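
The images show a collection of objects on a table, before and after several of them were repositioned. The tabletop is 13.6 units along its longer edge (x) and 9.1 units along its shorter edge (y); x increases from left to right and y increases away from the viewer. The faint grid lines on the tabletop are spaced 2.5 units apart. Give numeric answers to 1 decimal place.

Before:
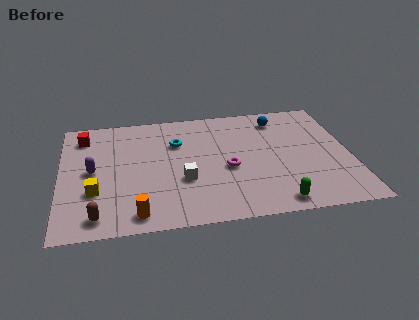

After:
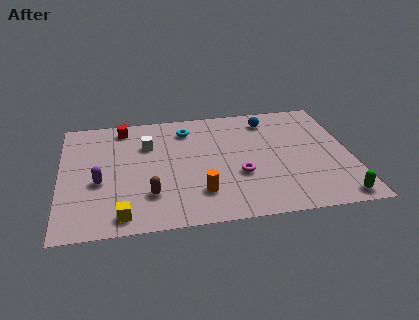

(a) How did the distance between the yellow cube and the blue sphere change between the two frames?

-0.3

The distance was about 9.9 in the first image and 9.6 in the second, so they moved 0.3 units closer together.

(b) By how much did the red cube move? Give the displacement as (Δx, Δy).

(1.9, 0.5)

From the two frames, the red cube sits at roughly (1.1, 7.4) before and (3.0, 7.9) after.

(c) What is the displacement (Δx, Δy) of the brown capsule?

(2.4, 1.2)

The brown capsule was at about (1.7, 1.2) and moved to about (4.1, 2.4).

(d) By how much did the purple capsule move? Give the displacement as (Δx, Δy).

(0.3, -0.9)

The purple capsule started near (1.5, 4.6) and ended near (1.8, 3.7).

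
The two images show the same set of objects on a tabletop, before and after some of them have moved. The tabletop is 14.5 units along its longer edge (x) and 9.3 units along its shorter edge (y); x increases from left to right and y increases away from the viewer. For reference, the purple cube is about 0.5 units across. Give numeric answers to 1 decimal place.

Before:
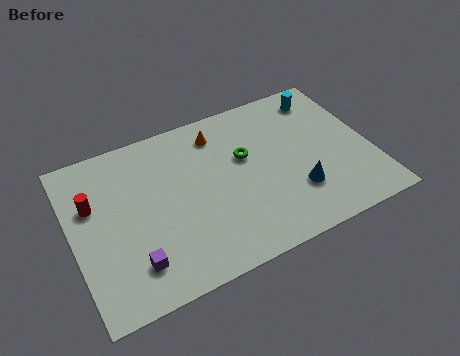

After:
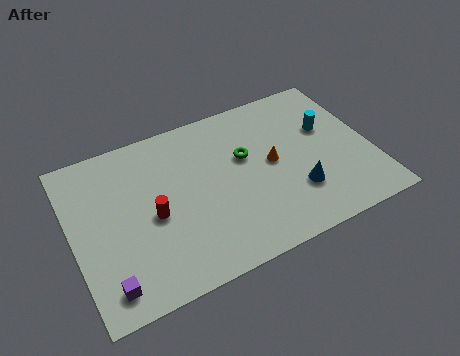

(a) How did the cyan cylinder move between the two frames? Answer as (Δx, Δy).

(-0.1, -2.0)

From the two frames, the cyan cylinder sits at roughly (12.7, 7.8) before and (12.6, 5.8) after.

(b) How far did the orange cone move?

3.6

The orange cone was near (7.4, 7.6) before and (9.7, 4.8) after, so it travelled √(2.3² + 2.8²) ≈ 3.6 units.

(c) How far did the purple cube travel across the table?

1.4

From (2.6, 2.0) to (1.3, 1.4), the purple cube covered √(1.3² + 0.6²) ≈ 1.4 units.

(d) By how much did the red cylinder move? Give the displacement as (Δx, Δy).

(2.7, -1.8)

From the two frames, the red cylinder sits at roughly (1.1, 6.0) before and (3.8, 4.2) after.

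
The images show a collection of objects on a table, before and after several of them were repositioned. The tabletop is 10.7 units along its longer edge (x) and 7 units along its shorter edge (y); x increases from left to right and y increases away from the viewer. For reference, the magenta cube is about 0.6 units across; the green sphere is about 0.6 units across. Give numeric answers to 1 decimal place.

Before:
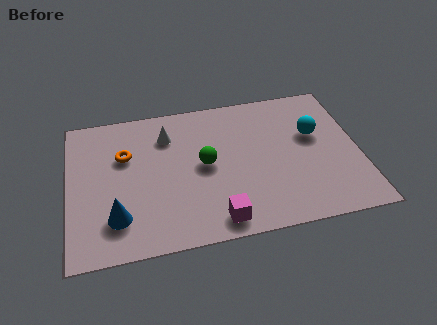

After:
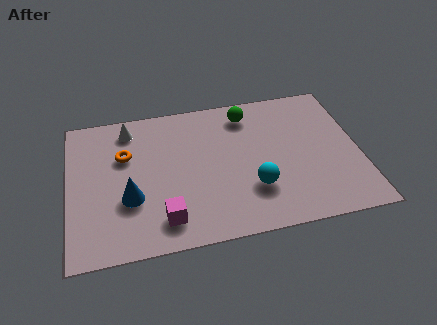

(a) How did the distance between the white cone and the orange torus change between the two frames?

-0.4

Before: roughly 1.7 units apart; after: 1.3. That's 0.4 units closer together.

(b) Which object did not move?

the orange torus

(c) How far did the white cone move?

1.5

The white cone moved from about (3.7, 5.3) to (2.3, 5.9), a distance of √(1.4² + 0.6²) ≈ 1.5.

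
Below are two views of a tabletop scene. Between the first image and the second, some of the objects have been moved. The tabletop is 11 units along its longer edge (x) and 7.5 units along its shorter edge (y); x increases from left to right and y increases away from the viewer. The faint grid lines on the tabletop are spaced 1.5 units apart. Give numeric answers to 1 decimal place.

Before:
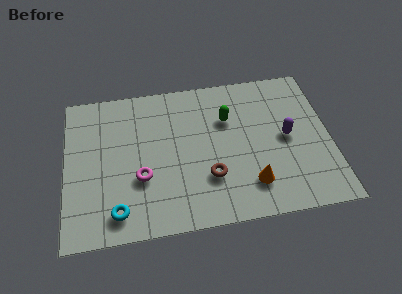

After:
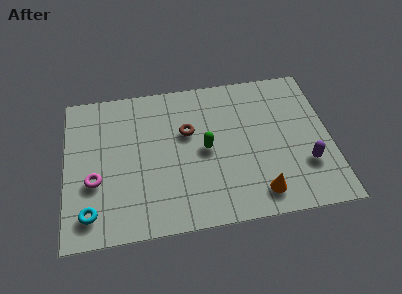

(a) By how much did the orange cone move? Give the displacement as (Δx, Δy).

(0.3, -0.5)

The orange cone was at about (7.6, 1.7) and moved to about (7.9, 1.2).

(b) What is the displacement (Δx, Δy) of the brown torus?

(-0.8, 2.4)

The brown torus was at about (5.9, 2.3) and moved to about (5.1, 4.7).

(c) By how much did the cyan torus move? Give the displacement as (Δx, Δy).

(-1.1, 0.1)

The cyan torus started near (2.1, 1.2) and ended near (1.0, 1.3).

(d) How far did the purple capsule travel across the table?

1.7

From (9.2, 3.8) to (9.9, 2.3), the purple capsule covered √(0.7² + 1.5²) ≈ 1.7 units.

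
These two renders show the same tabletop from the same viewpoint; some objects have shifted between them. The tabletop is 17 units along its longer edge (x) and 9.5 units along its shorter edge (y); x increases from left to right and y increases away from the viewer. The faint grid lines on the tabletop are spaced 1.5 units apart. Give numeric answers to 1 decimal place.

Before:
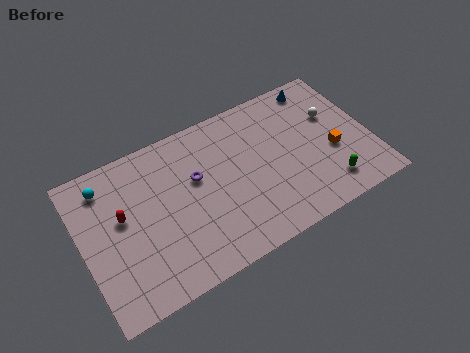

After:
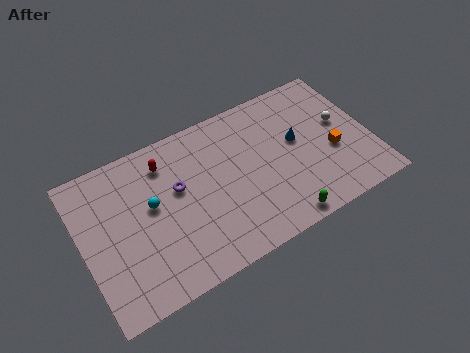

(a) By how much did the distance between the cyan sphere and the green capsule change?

-5.5

The distance was about 13.8 in the first image and 8.3 in the second, so they moved 5.5 units closer together.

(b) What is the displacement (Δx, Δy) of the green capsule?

(-3.0, -0.9)

From the two frames, the green capsule sits at roughly (14.1, 1.8) before and (11.1, 0.9) after.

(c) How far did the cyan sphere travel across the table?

3.4

The cyan sphere was near (1.7, 7.8) before and (4.1, 5.4) after, so it travelled √(2.4² + 2.4²) ≈ 3.4 units.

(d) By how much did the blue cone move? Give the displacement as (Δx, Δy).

(-1.8, -3.0)

The blue cone started near (14.6, 8.4) and ended near (12.8, 5.4).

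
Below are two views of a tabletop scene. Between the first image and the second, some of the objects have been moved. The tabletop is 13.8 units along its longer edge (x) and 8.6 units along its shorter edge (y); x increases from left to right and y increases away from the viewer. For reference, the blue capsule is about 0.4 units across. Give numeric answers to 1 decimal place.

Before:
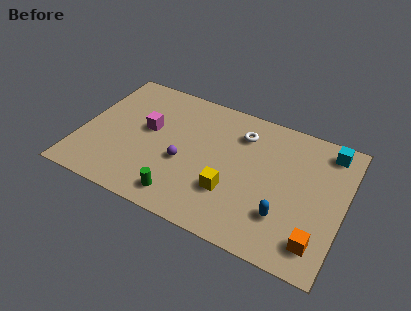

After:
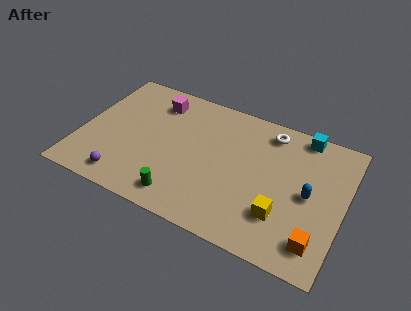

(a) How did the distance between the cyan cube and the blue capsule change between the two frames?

-1.6

They were about 5.3 units apart before and 3.7 after — 1.6 units closer together.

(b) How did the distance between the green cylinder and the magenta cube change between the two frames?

+1.7

The distance was about 4.3 in the first image and 6.0 in the second, so they moved 1.7 units further apart.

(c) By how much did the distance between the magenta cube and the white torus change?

+0.9

They were about 5.1 units apart before and 6.0 after — 0.9 units further apart.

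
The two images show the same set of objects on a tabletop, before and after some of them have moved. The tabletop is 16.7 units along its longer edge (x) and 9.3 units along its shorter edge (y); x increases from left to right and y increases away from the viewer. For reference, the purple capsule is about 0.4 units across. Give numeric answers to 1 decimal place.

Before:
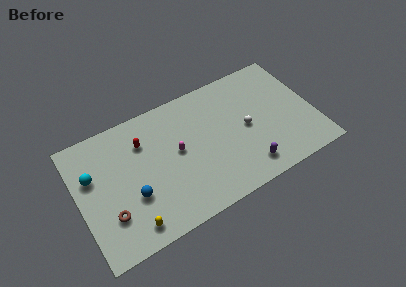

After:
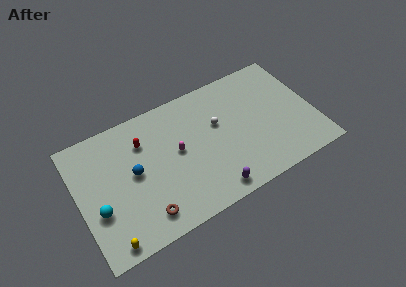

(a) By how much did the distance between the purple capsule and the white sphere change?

+1.8

They were about 2.9 units apart before and 4.7 after — 1.8 units further apart.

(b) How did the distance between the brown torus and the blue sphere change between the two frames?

+1.5

The distance was about 1.8 in the first image and 3.3 in the second, so they moved 1.5 units further apart.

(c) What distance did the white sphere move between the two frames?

2.2

From (11.9, 4.5) to (10.0, 5.7), the white sphere covered √(1.9² + 1.2²) ≈ 2.2 units.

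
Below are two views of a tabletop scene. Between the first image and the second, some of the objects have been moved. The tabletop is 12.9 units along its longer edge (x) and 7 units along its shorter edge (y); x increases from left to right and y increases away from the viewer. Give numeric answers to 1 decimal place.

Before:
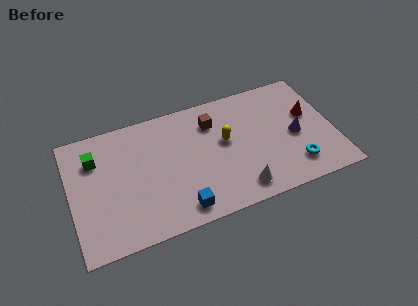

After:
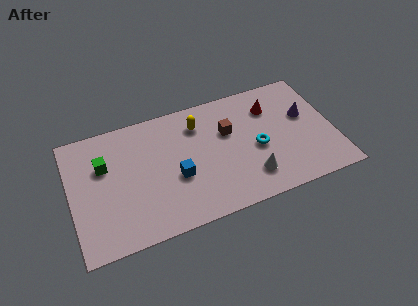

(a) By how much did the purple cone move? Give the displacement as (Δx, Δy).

(0.6, 1.0)

The purple cone was at about (11.0, 3.2) and moved to about (11.6, 4.2).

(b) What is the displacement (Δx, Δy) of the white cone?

(0.6, 0.5)

The white cone was at about (8.0, 1.1) and moved to about (8.6, 1.6).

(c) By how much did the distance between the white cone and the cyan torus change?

-1.2

Before: roughly 2.8 units apart; after: 1.6. That's 1.2 units closer together.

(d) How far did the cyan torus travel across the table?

2.3

The cyan torus moved from about (10.8, 1.5) to (9.1, 3.1), a distance of √(1.7² + 1.6²) ≈ 2.3.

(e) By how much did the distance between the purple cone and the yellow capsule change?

+1.8

The distance was about 3.5 in the first image and 5.3 in the second, so they moved 1.8 units further apart.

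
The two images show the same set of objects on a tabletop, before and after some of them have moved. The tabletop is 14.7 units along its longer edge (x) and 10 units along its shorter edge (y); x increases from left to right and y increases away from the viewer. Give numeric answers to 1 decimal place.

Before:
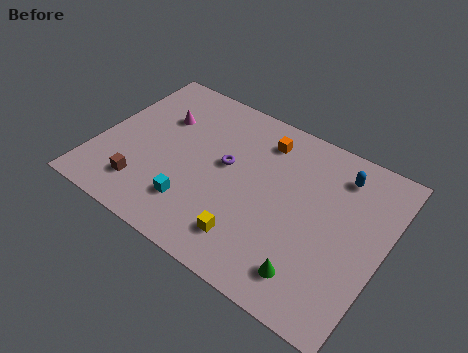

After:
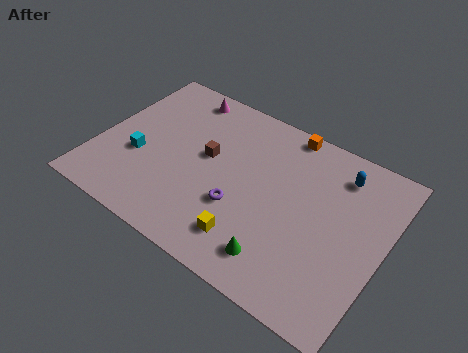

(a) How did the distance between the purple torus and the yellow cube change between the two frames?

-2.4

Before: roughly 4.1 units apart; after: 1.7. That's 2.4 units closer together.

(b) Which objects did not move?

the yellow cube and the blue capsule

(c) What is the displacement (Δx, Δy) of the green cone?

(-1.6, 0.0)

The green cone was at about (11.6, 1.8) and moved to about (10.0, 1.8).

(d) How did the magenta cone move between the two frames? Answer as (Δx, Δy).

(0.7, 2.0)

The magenta cone started near (2.8, 6.8) and ended near (3.5, 8.8).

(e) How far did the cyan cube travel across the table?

3.5

From (5.4, 2.4) to (2.2, 3.8), the cyan cube covered √(3.2² + 1.4²) ≈ 3.5 units.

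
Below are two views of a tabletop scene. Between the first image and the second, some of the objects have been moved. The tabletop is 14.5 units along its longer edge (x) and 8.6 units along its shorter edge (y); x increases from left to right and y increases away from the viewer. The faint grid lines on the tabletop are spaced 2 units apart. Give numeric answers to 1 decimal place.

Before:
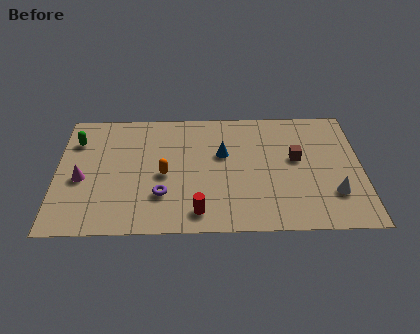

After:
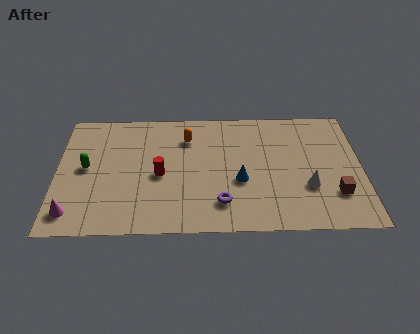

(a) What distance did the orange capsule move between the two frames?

2.8

The orange capsule was near (5.1, 3.9) before and (6.2, 6.5) after, so it travelled √(1.1² + 2.6²) ≈ 2.8 units.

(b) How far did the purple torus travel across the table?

2.9

The purple torus was near (5.0, 2.5) before and (7.8, 1.9) after, so it travelled √(2.8² + 0.6²) ≈ 2.9 units.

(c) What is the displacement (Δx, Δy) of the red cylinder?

(-1.8, 2.6)

From the two frames, the red cylinder sits at roughly (6.7, 1.3) before and (4.9, 3.9) after.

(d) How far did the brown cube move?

3.1

The brown cube moved from about (11.4, 4.9) to (13.2, 2.4), a distance of √(1.8² + 2.5²) ≈ 3.1.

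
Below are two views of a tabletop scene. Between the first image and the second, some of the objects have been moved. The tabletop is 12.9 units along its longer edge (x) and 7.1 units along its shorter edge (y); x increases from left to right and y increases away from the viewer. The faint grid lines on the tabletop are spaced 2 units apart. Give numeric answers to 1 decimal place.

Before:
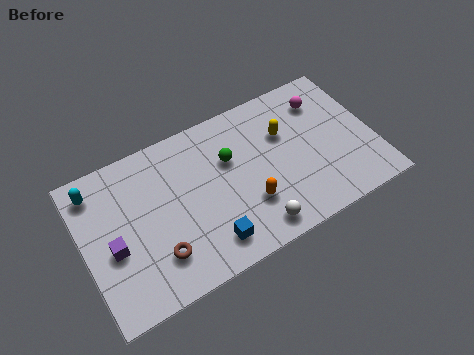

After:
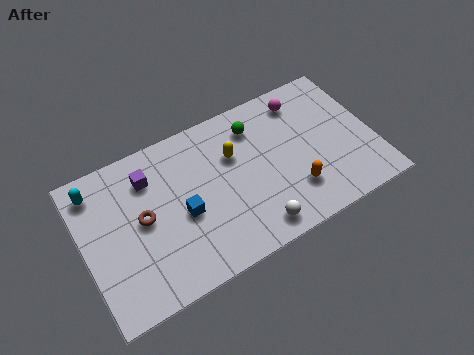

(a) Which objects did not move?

the cyan capsule and the white sphere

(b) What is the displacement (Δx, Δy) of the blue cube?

(-0.9, 1.8)

The blue cube started near (5.2, 1.3) and ended near (4.3, 3.1).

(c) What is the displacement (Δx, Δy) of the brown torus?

(-0.4, 1.9)

From the two frames, the brown torus sits at roughly (3.0, 1.8) before and (2.6, 3.7) after.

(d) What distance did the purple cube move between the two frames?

3.1

The purple cube was near (1.2, 3.0) before and (3.1, 5.4) after, so it travelled √(1.9² + 2.4²) ≈ 3.1 units.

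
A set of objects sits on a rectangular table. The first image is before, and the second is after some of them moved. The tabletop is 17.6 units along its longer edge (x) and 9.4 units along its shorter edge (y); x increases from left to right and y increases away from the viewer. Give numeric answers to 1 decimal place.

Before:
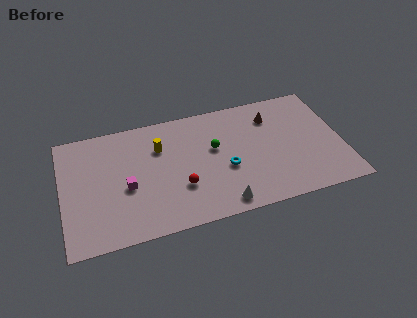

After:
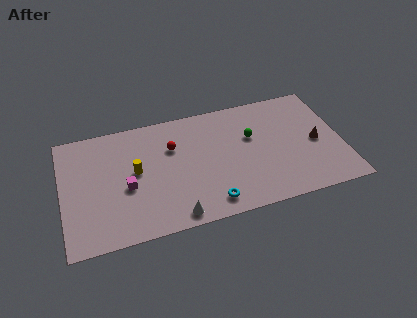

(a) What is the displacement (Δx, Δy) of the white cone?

(-2.9, -0.1)

The white cone started near (9.7, 1.1) and ended near (6.8, 1.0).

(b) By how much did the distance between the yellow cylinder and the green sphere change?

+3.9

Before: roughly 3.5 units apart; after: 7.4. That's 3.9 units further apart.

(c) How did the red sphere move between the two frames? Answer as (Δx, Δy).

(-0.3, 3.3)

From the two frames, the red sphere sits at roughly (7.3, 3.1) before and (7.0, 6.4) after.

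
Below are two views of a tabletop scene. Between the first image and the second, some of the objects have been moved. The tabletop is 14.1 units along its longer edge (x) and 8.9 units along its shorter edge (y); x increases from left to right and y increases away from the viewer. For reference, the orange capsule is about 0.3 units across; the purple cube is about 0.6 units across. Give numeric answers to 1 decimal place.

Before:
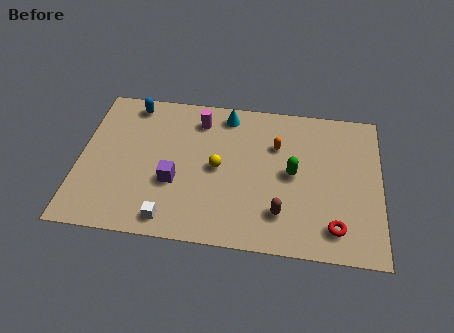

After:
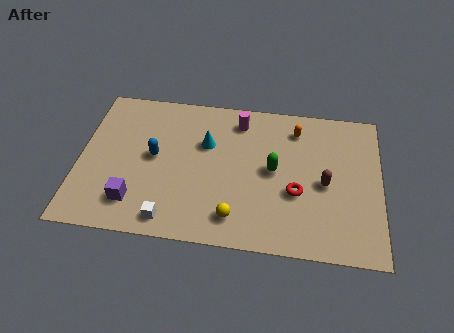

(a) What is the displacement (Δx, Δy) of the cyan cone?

(-0.9, -1.9)

The cyan cone started near (6.8, 7.7) and ended near (5.9, 5.8).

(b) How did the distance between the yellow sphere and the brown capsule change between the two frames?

+1.0

The distance was about 3.8 in the first image and 4.8 in the second, so they moved 1.0 units further apart.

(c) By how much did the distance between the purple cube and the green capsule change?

+1.3

Before: roughly 5.6 units apart; after: 6.9. That's 1.3 units further apart.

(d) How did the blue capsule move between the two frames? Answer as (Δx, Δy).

(1.2, -3.1)

From the two frames, the blue capsule sits at roughly (2.3, 7.8) before and (3.5, 4.7) after.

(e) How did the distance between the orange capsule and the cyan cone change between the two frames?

+1.5

The distance was about 2.9 in the first image and 4.4 in the second, so they moved 1.5 units further apart.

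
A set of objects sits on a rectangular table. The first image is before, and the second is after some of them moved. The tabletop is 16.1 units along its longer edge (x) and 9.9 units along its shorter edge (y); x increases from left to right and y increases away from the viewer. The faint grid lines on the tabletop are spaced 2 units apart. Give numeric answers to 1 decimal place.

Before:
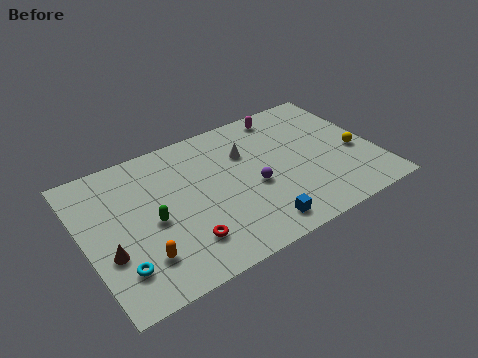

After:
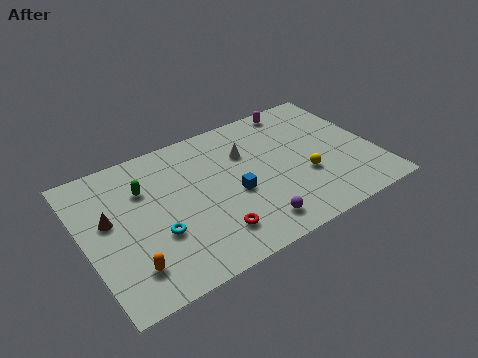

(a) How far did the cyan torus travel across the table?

2.5

From (1.5, 2.3) to (3.7, 3.5), the cyan torus covered √(2.2² + 1.2²) ≈ 2.5 units.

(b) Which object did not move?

the white cone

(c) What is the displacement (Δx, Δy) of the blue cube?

(-0.8, 2.8)

The blue cube started near (8.9, 1.4) and ended near (8.1, 4.2).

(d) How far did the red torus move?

1.5

From (5.0, 2.3) to (6.5, 2.1), the red torus covered √(1.5² + 0.2²) ≈ 1.5 units.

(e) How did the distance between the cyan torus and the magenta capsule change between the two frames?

-1.7

They were about 12.0 units apart before and 10.3 after — 1.7 units closer together.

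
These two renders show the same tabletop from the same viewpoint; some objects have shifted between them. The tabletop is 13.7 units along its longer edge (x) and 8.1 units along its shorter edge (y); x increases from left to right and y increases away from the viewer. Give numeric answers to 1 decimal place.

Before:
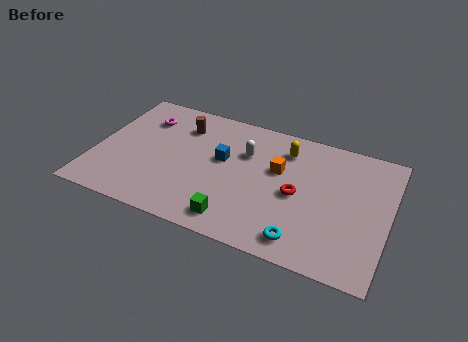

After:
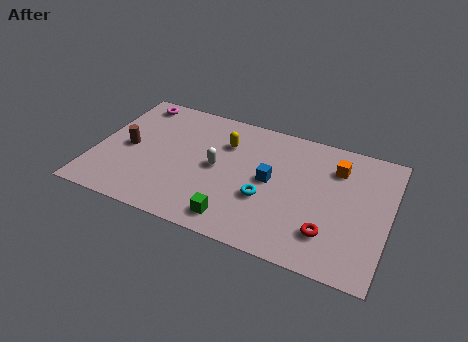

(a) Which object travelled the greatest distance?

the brown cylinder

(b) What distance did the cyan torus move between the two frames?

2.6

From (10.0, 1.2) to (8.1, 3.0), the cyan torus covered √(1.9² + 1.8²) ≈ 2.6 units.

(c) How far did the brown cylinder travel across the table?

3.3

From (3.8, 6.2) to (1.5, 3.9), the brown cylinder covered √(2.3² + 2.3²) ≈ 3.3 units.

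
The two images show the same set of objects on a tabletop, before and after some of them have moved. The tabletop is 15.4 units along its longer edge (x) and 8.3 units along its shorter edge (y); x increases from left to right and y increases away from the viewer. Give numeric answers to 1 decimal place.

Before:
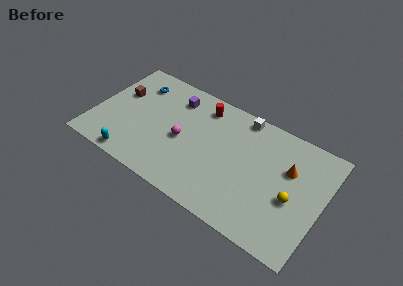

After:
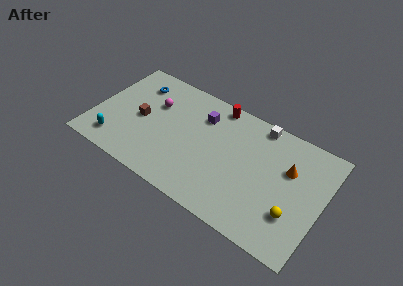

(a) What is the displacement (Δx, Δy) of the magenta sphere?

(-2.2, 1.7)

The magenta sphere started near (6.0, 3.8) and ended near (3.8, 5.5).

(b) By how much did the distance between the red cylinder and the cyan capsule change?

+1.3

Before: roughly 7.2 units apart; after: 8.5. That's 1.3 units further apart.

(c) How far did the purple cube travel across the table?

2.0

The purple cube moved from about (5.0, 6.6) to (7.0, 6.2), a distance of √(2.0² + 0.4²) ≈ 2.0.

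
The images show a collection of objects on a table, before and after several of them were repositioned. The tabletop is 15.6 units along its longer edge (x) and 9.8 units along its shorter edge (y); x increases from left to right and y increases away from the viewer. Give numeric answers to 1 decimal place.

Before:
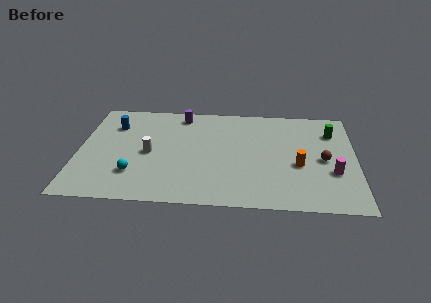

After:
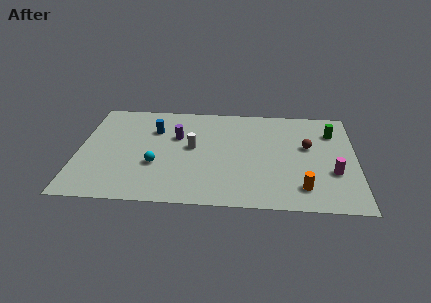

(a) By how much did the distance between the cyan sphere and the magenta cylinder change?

-1.2

The distance was about 11.1 in the first image and 9.9 in the second, so they moved 1.2 units closer together.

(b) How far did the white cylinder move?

2.5

The white cylinder moved from about (4.0, 4.6) to (6.4, 5.3), a distance of √(2.4² + 0.7²) ≈ 2.5.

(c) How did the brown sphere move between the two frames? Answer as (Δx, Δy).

(-0.9, 1.2)

The brown sphere started near (13.8, 4.6) and ended near (12.9, 5.8).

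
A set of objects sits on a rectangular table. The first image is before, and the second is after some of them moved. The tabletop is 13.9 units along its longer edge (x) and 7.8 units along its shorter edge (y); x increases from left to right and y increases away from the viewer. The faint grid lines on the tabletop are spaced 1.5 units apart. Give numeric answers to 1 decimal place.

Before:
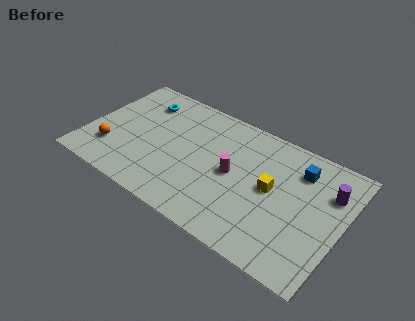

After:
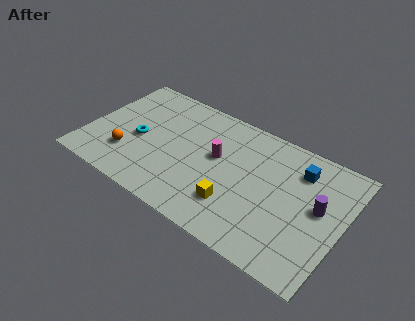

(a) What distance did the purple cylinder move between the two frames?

1.3

The purple cylinder was near (13.0, 5.5) before and (12.6, 4.3) after, so it travelled √(0.4² + 1.2²) ≈ 1.3 units.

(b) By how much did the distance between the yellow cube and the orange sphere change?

-2.8

They were about 8.8 units apart before and 6.0 after — 2.8 units closer together.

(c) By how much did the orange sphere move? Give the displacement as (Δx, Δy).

(0.9, 0.1)

From the two frames, the orange sphere sits at roughly (1.5, 2.1) before and (2.4, 2.2) after.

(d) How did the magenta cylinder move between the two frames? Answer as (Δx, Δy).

(-1.0, 0.6)

The magenta cylinder started near (8.0, 3.9) and ended near (7.0, 4.5).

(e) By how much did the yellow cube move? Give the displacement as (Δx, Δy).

(-1.7, -2.0)

The yellow cube was at about (10.1, 4.1) and moved to about (8.4, 2.1).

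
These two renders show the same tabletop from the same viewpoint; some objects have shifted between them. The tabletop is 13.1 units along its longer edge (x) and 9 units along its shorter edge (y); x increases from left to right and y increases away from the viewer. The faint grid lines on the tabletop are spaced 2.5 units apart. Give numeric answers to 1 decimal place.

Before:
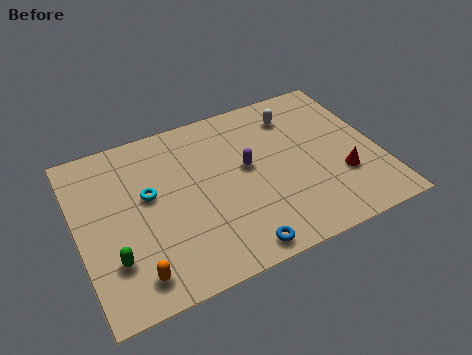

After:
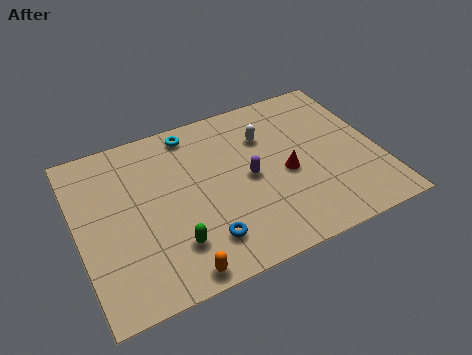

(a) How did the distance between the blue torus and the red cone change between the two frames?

-0.9

The distance was about 5.3 in the first image and 4.4 in the second, so they moved 0.9 units closer together.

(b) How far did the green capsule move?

2.5

The green capsule was near (1.3, 2.5) before and (3.8, 2.2) after, so it travelled √(2.5² + 0.3²) ≈ 2.5 units.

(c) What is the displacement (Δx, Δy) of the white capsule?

(-1.4, -0.7)

The white capsule was at about (9.8, 7.1) and moved to about (8.4, 6.4).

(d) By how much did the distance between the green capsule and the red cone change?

-4.5

The distance was about 10.0 in the first image and 5.5 in the second, so they moved 4.5 units closer together.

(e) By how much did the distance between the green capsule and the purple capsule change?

-2.4

They were about 6.6 units apart before and 4.2 after — 2.4 units closer together.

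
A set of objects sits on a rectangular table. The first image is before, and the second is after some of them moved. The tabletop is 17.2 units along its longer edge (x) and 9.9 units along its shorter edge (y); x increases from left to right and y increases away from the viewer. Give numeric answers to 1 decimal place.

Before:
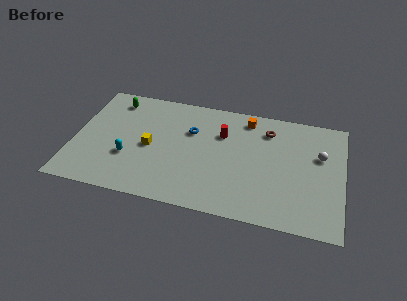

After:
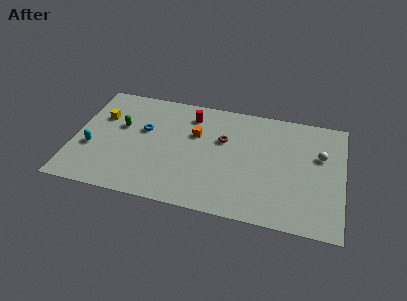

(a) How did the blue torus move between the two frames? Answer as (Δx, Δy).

(-3.0, -0.6)

The blue torus started near (7.4, 6.6) and ended near (4.4, 6.0).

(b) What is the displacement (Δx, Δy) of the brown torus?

(-2.8, -1.5)

The brown torus started near (12.3, 7.8) and ended near (9.5, 6.3).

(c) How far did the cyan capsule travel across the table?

2.4

The cyan capsule moved from about (3.6, 3.4) to (1.2, 3.7), a distance of √(2.4² + 0.3²) ≈ 2.4.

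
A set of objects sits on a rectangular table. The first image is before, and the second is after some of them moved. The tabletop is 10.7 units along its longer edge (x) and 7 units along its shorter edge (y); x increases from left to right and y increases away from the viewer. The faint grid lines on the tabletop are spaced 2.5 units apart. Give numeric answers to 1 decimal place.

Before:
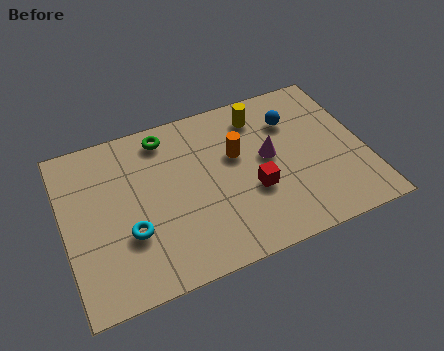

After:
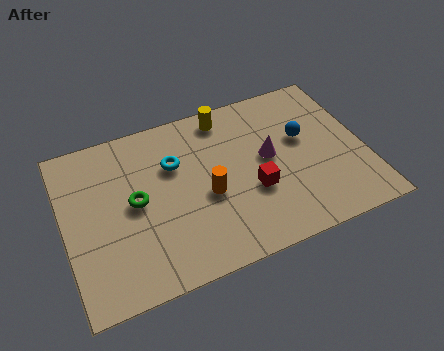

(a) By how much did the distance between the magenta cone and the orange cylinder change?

+1.2

Before: roughly 1.2 units apart; after: 2.4. That's 1.2 units further apart.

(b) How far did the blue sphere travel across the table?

0.9

The blue sphere moved from about (8.3, 5.1) to (8.6, 4.2), a distance of √(0.3² + 0.9²) ≈ 0.9.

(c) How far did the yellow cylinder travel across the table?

1.3

The yellow cylinder moved from about (7.2, 5.7) to (6.0, 6.1), a distance of √(1.2² + 0.4²) ≈ 1.3.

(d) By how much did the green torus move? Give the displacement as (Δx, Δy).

(-1.3, -2.4)

From the two frames, the green torus sits at roughly (3.8, 6.0) before and (2.5, 3.6) after.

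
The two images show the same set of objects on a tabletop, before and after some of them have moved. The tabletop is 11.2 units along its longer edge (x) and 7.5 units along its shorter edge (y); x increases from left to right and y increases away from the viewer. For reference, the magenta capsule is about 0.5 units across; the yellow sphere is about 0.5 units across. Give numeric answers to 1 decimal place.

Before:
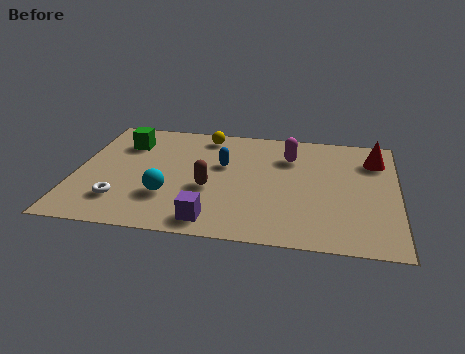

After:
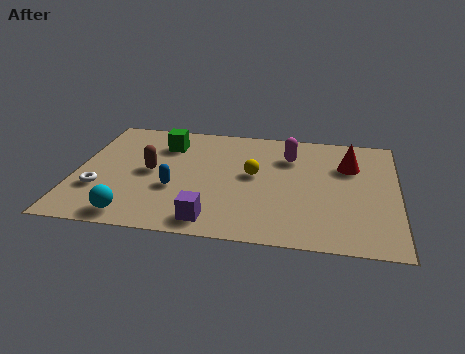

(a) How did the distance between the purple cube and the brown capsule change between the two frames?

+1.6

They were about 2.0 units apart before and 3.6 after — 1.6 units further apart.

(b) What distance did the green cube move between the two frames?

1.4

From (1.6, 5.6) to (3.0, 5.7), the green cube covered √(1.4² + 0.1²) ≈ 1.4 units.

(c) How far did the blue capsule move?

2.4

The blue capsule was near (5.1, 4.6) before and (3.5, 2.8) after, so it travelled √(1.6² + 1.8²) ≈ 2.4 units.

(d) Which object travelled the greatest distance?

the yellow sphere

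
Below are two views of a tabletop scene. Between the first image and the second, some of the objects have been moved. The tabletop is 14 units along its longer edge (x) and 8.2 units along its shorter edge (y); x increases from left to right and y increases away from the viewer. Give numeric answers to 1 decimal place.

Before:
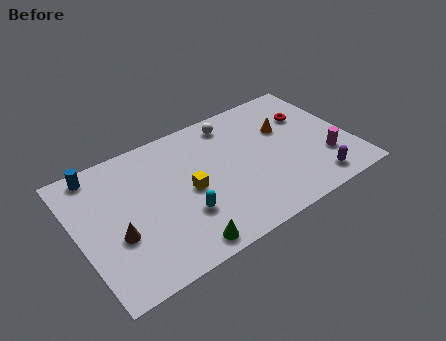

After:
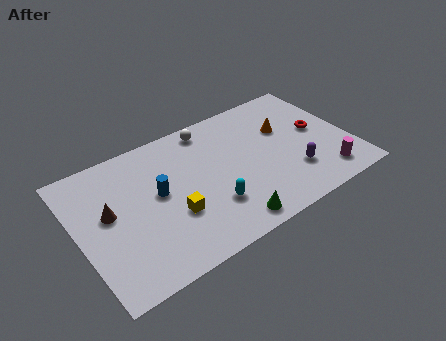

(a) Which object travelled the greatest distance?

the blue cylinder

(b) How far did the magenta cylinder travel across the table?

1.0

The magenta cylinder was near (12.5, 2.4) before and (12.3, 1.4) after, so it travelled √(0.2² + 1.0²) ≈ 1.0 units.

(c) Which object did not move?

the orange cone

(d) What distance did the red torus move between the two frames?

1.2

The red torus moved from about (12.2, 5.6) to (12.5, 4.4), a distance of √(0.3² + 1.2²) ≈ 1.2.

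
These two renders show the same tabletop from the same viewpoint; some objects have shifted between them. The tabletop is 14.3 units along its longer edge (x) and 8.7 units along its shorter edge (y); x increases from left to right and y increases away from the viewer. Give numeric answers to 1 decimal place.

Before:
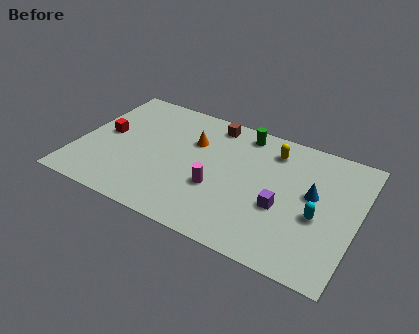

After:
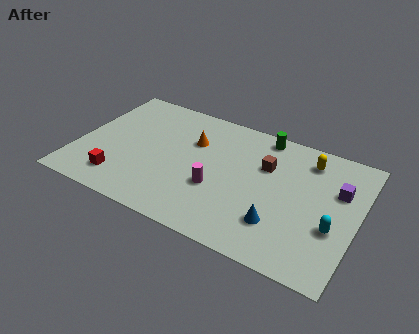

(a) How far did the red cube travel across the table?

3.1

The red cube was near (1.3, 4.6) before and (2.5, 1.7) after, so it travelled √(1.2² + 2.9²) ≈ 3.1 units.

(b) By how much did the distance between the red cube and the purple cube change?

+2.0

They were about 9.4 units apart before and 11.4 after — 2.0 units further apart.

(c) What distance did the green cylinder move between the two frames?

1.0

The green cylinder was near (8.1, 7.6) before and (9.1, 7.8) after, so it travelled √(1.0² + 0.2²) ≈ 1.0 units.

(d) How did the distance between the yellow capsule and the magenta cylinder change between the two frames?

+1.2

They were about 4.5 units apart before and 5.7 after — 1.2 units further apart.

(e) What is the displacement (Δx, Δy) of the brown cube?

(3.0, -1.8)

The brown cube was at about (6.5, 7.6) and moved to about (9.5, 5.8).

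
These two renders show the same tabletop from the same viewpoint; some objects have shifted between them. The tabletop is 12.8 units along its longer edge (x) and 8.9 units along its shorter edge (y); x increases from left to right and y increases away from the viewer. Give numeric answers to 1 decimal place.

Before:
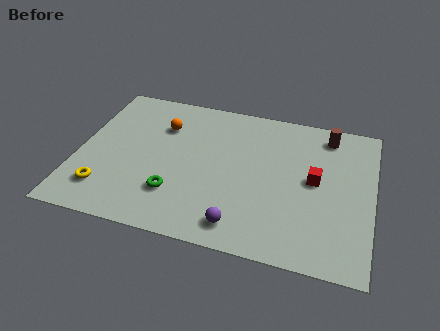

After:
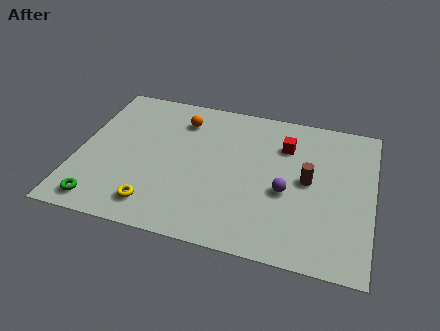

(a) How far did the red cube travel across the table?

2.3

From (10.3, 4.7) to (8.9, 6.5), the red cube covered √(1.4² + 1.8²) ≈ 2.3 units.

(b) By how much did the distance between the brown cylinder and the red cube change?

-0.7

The distance was about 2.9 in the first image and 2.2 in the second, so they moved 0.7 units closer together.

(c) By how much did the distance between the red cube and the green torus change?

+3.0

They were about 6.3 units apart before and 9.3 after — 3.0 units further apart.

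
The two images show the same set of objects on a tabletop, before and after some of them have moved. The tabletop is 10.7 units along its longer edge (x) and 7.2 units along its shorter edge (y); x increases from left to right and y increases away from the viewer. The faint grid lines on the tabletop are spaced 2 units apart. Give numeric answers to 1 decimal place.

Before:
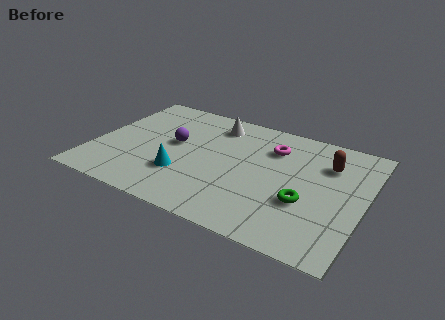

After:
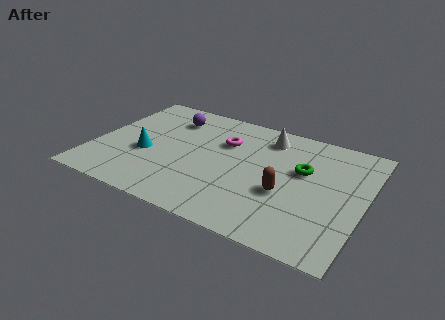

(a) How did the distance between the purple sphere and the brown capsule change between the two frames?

-0.4

The distance was about 6.1 in the first image and 5.7 in the second, so they moved 0.4 units closer together.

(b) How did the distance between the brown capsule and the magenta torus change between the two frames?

+1.2

Before: roughly 2.2 units apart; after: 3.4. That's 1.2 units further apart.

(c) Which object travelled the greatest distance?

the brown capsule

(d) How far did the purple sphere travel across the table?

1.6

The purple sphere was near (3.1, 4.0) before and (2.7, 5.6) after, so it travelled √(0.4² + 1.6²) ≈ 1.6 units.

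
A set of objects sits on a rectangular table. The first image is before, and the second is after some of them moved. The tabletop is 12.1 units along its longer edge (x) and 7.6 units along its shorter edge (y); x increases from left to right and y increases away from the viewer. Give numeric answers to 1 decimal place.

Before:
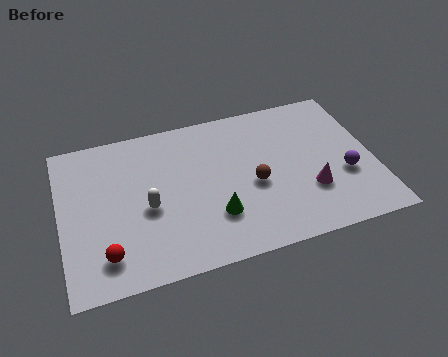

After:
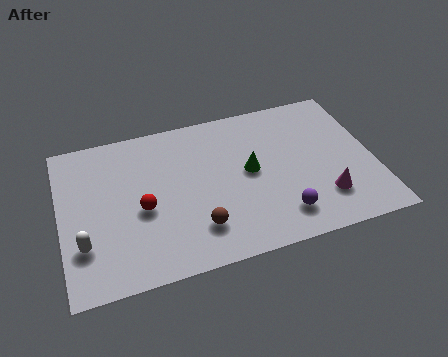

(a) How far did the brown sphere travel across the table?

2.7

From (7.4, 3.3) to (5.1, 1.8), the brown sphere covered √(2.3² + 1.5²) ≈ 2.7 units.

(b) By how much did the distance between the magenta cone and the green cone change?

-0.3

The distance was about 3.7 in the first image and 3.4 in the second, so they moved 0.3 units closer together.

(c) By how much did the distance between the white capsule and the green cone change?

+4.0

The distance was about 2.7 in the first image and 6.7 in the second, so they moved 4.0 units further apart.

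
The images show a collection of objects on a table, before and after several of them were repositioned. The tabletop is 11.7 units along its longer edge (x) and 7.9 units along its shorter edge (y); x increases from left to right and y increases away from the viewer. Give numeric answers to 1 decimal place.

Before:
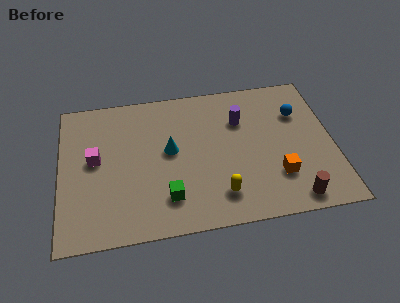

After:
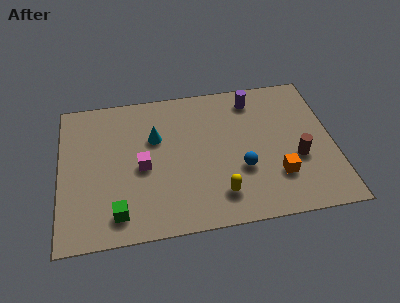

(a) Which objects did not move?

the orange cube and the yellow capsule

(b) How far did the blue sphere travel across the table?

3.7

From (10.3, 5.5) to (7.7, 2.8), the blue sphere covered √(2.6² + 2.7²) ≈ 3.7 units.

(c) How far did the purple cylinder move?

1.3

The purple cylinder moved from about (7.8, 5.5) to (8.4, 6.6), a distance of √(0.6² + 1.1²) ≈ 1.3.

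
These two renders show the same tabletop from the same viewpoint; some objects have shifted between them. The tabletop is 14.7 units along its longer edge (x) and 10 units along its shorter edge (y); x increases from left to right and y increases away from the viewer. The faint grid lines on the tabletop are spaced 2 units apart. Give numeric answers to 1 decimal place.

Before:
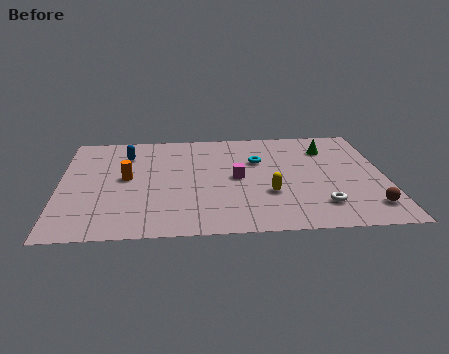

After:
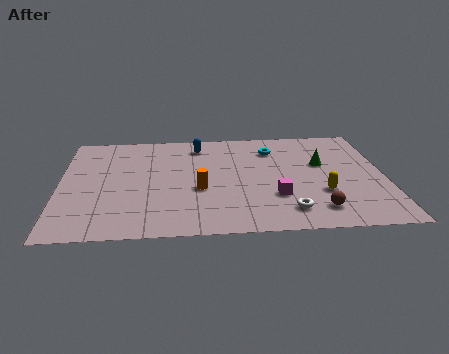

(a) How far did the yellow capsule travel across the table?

2.4

The yellow capsule moved from about (9.4, 3.4) to (11.8, 3.3), a distance of √(2.4² + 0.1²) ≈ 2.4.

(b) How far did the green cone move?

1.5

The green cone was near (12.2, 7.6) before and (11.9, 6.1) after, so it travelled √(0.3² + 1.5²) ≈ 1.5 units.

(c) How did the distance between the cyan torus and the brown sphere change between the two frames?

-0.5

The distance was about 6.7 in the first image and 6.2 in the second, so they moved 0.5 units closer together.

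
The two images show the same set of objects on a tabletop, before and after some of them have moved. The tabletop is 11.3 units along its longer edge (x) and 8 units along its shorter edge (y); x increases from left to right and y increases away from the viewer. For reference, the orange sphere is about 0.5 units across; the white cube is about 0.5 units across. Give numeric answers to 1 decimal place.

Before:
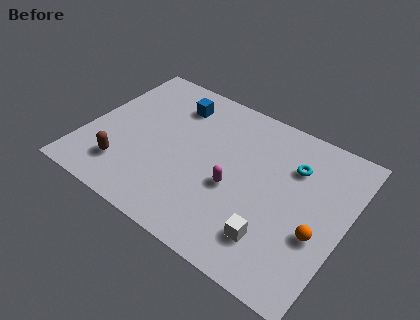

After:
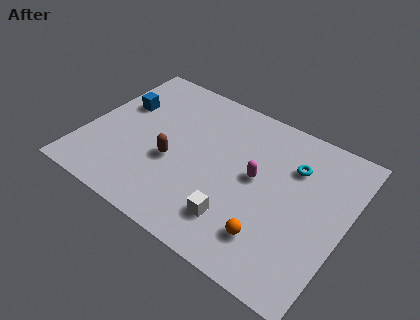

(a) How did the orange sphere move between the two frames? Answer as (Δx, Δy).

(-1.8, -1.2)

The orange sphere started near (10.3, 3.0) and ended near (8.5, 1.8).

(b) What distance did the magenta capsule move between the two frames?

1.3

The magenta capsule moved from about (6.6, 3.3) to (7.4, 4.3), a distance of √(0.8² + 1.0²) ≈ 1.3.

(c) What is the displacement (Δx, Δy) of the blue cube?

(-2.2, -1.2)

The blue cube started near (3.4, 6.3) and ended near (1.2, 5.1).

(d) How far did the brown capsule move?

2.4

The brown capsule was near (2.0, 1.8) before and (3.9, 3.2) after, so it travelled √(1.9² + 1.4²) ≈ 2.4 units.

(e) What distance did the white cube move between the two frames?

1.6

The white cube was near (8.6, 1.8) before and (7.0, 1.8) after, so it travelled √(1.6² + 0.0²) ≈ 1.6 units.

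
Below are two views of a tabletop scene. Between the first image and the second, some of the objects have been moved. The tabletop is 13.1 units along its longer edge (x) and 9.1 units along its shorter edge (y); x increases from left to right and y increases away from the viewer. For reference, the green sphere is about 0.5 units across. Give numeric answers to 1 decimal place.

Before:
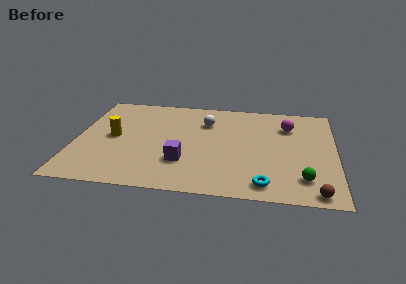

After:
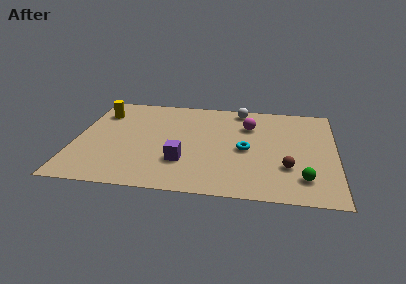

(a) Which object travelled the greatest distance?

the cyan torus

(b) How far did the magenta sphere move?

2.0

From (10.7, 6.7) to (8.7, 6.5), the magenta sphere covered √(2.0² + 0.2²) ≈ 2.0 units.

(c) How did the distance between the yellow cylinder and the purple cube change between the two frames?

+2.0

They were about 4.1 units apart before and 6.1 after — 2.0 units further apart.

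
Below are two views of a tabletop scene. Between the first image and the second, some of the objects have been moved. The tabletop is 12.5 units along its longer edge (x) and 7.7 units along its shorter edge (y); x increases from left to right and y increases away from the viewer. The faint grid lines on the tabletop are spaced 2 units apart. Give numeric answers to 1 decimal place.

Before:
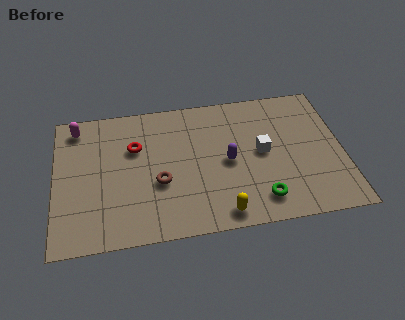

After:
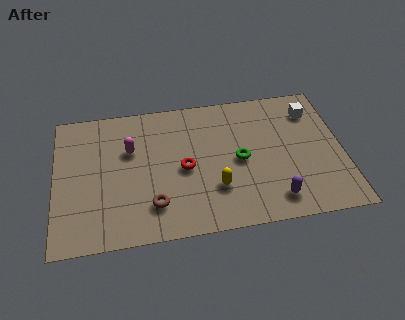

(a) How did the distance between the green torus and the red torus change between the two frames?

-4.1

The distance was about 6.5 in the first image and 2.4 in the second, so they moved 4.1 units closer together.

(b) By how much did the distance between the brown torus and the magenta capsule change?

-1.7

The distance was about 5.0 in the first image and 3.3 in the second, so they moved 1.7 units closer together.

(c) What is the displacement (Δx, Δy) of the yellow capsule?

(-0.2, 1.4)

From the two frames, the yellow capsule sits at roughly (7.1, 0.9) before and (6.9, 2.3) after.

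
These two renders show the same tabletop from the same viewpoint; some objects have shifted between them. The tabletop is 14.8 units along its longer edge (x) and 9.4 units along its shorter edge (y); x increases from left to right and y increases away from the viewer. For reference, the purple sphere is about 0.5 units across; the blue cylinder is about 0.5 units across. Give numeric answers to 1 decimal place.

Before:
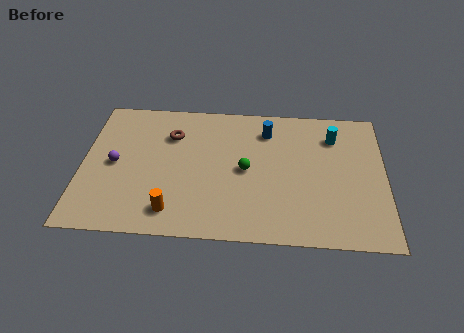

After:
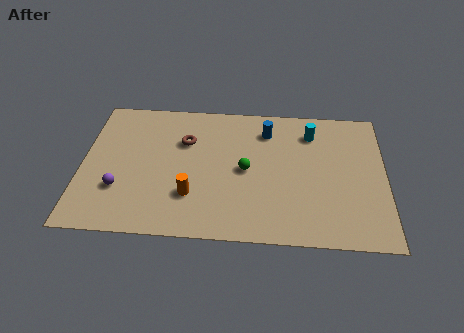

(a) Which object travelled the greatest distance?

the purple sphere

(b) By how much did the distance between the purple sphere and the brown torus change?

+1.2

They were about 3.5 units apart before and 4.7 after — 1.2 units further apart.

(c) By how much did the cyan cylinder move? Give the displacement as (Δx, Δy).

(-1.1, 0.2)

The cyan cylinder started near (12.3, 7.2) and ended near (11.2, 7.4).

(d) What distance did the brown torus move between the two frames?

0.8

The brown torus moved from about (4.3, 6.8) to (5.0, 6.4), a distance of √(0.7² + 0.4²) ≈ 0.8.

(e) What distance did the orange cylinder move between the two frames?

1.4

The orange cylinder moved from about (4.5, 1.6) to (5.4, 2.7), a distance of √(0.9² + 1.1²) ≈ 1.4.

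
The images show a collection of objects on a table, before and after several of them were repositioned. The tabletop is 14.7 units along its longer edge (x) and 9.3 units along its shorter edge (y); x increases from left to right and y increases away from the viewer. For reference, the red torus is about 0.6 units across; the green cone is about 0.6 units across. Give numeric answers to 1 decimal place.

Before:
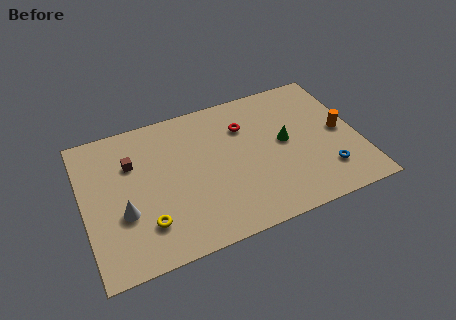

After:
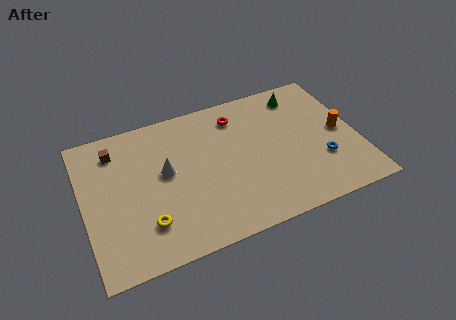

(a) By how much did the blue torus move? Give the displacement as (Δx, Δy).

(-0.1, 0.8)

The blue torus was at about (12.7, 2.2) and moved to about (12.6, 3.0).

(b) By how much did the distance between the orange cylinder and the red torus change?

+0.6

They were about 5.4 units apart before and 6.0 after — 0.6 units further apart.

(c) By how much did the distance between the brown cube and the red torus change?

+0.5

Before: roughly 6.1 units apart; after: 6.6. That's 0.5 units further apart.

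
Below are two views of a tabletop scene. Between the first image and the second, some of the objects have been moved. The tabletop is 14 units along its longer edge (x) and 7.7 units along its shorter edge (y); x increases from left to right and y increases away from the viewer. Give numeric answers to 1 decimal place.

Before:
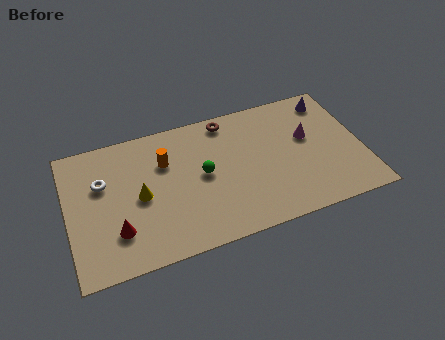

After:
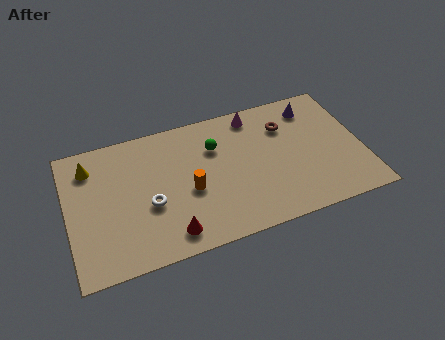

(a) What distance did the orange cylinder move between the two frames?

2.2

From (4.7, 5.3) to (5.7, 3.3), the orange cylinder covered √(1.0² + 2.0²) ≈ 2.2 units.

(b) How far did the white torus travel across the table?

2.8

From (1.7, 5.0) to (3.8, 3.1), the white torus covered √(2.1² + 1.9²) ≈ 2.8 units.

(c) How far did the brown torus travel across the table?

3.0

From (7.8, 6.8) to (10.5, 5.6), the brown torus covered √(2.7² + 1.2²) ≈ 3.0 units.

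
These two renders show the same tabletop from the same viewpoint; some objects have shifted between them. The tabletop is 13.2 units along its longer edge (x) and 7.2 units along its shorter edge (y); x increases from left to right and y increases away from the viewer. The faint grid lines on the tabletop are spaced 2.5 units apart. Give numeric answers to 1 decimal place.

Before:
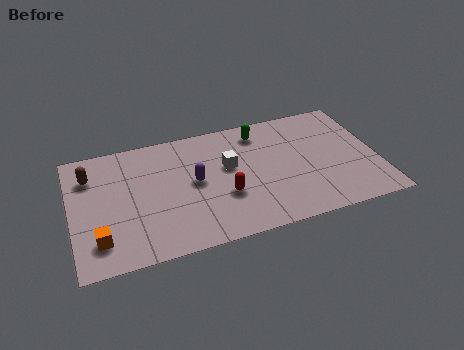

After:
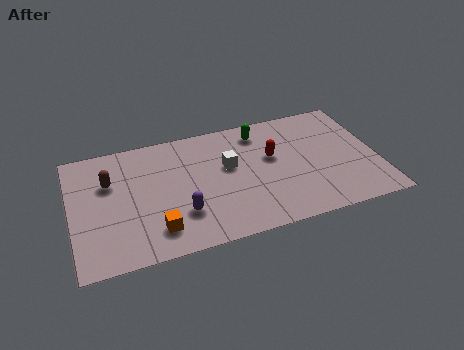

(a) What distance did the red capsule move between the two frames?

2.8

The red capsule moved from about (6.5, 2.6) to (8.7, 4.3), a distance of √(2.2² + 1.7²) ≈ 2.8.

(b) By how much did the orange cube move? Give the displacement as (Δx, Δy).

(2.4, -0.1)

The orange cube was at about (1.1, 1.6) and moved to about (3.5, 1.5).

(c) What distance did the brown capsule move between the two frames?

1.0

The brown capsule was near (0.9, 5.4) before and (1.7, 4.8) after, so it travelled √(0.8² + 0.6²) ≈ 1.0 units.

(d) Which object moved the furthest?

the red capsule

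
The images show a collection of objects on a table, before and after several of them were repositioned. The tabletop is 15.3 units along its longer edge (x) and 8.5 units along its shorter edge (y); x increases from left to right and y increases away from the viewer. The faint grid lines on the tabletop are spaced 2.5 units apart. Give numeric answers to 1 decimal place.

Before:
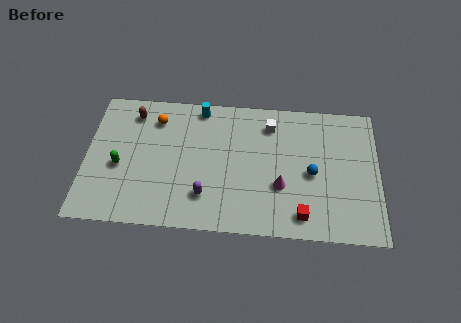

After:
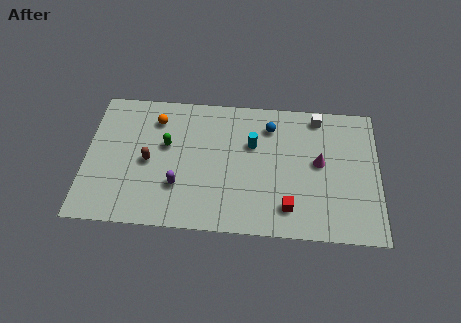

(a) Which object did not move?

the orange sphere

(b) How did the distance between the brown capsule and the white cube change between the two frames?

+2.3

The distance was about 7.2 in the first image and 9.5 in the second, so they moved 2.3 units further apart.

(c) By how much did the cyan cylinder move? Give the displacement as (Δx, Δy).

(2.8, -2.1)

The cyan cylinder was at about (5.9, 7.6) and moved to about (8.7, 5.5).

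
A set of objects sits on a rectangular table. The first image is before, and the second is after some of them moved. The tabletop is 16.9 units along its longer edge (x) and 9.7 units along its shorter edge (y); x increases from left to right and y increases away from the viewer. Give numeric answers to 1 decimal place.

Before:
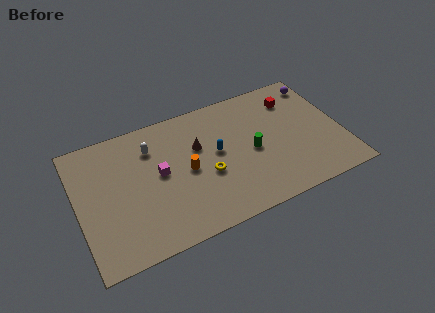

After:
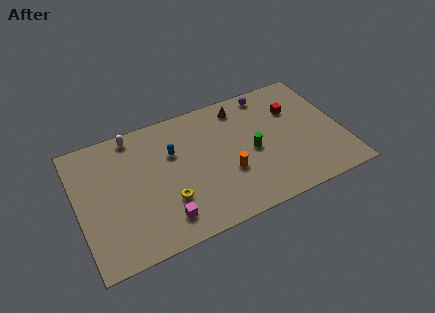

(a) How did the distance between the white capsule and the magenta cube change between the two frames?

+4.9

They were about 2.1 units apart before and 7.0 after — 4.9 units further apart.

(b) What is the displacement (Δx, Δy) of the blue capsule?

(-2.7, 1.1)

From the two frames, the blue capsule sits at roughly (8.9, 5.3) before and (6.2, 6.4) after.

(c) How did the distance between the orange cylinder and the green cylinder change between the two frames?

-2.2

Before: roughly 4.2 units apart; after: 2.0. That's 2.2 units closer together.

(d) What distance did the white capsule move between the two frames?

1.7

The white capsule was near (4.9, 7.3) before and (3.9, 8.7) after, so it travelled √(1.0² + 1.4²) ≈ 1.7 units.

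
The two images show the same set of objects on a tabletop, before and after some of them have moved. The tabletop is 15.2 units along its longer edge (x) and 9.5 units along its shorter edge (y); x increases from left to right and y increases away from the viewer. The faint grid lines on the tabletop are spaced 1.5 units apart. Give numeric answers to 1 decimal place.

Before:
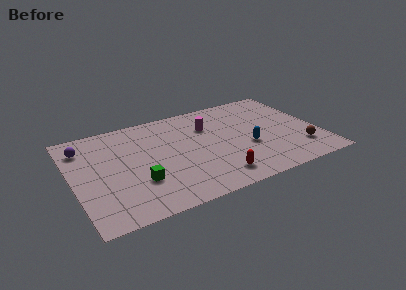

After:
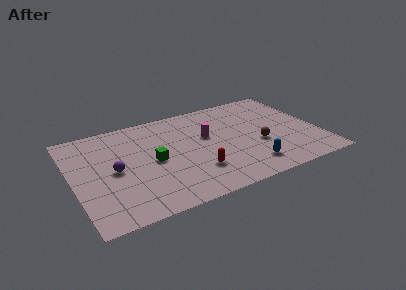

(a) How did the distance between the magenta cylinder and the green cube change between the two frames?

-2.4

The distance was about 6.1 in the first image and 3.7 in the second, so they moved 2.4 units closer together.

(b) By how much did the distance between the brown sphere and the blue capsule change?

-1.3

They were about 3.4 units apart before and 2.1 after — 1.3 units closer together.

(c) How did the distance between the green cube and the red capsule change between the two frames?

-1.7

Before: roughly 4.8 units apart; after: 3.1. That's 1.7 units closer together.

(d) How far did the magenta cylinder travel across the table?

1.0

The magenta cylinder was near (8.6, 6.7) before and (8.4, 5.7) after, so it travelled √(0.2² + 1.0²) ≈ 1.0 units.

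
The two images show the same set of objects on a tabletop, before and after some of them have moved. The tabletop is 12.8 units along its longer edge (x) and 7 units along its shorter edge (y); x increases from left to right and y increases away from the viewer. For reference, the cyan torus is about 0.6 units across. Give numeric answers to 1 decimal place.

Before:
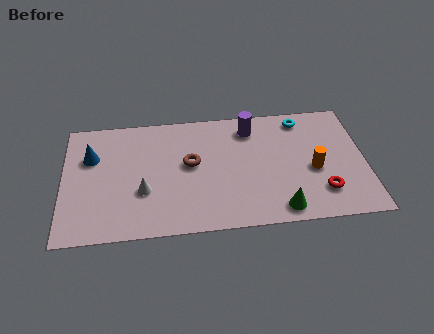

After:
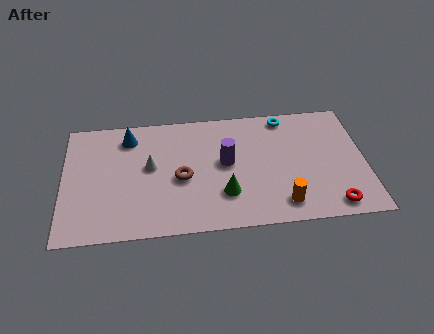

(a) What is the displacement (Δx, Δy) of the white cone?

(0.3, 1.4)

The white cone started near (3.4, 2.5) and ended near (3.7, 3.9).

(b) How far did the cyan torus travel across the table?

0.7

The cyan torus was near (10.2, 6.0) before and (9.5, 6.2) after, so it travelled √(0.7² + 0.2²) ≈ 0.7 units.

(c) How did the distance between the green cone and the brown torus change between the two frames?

-2.7

Before: roughly 4.8 units apart; after: 2.1. That's 2.7 units closer together.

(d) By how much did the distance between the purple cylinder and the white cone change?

-2.4

Before: roughly 5.6 units apart; after: 3.2. That's 2.4 units closer together.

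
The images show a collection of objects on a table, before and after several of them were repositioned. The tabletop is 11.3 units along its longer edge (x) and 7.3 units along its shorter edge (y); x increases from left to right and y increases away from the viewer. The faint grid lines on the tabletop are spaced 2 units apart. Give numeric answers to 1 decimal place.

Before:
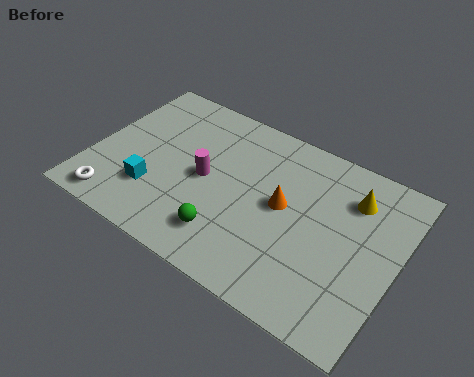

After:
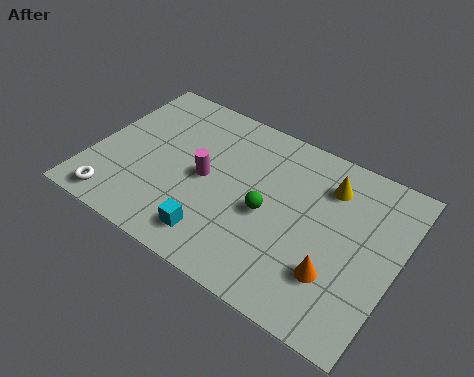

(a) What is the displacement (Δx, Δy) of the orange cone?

(2.2, -1.8)

The orange cone started near (7.1, 3.9) and ended near (9.3, 2.1).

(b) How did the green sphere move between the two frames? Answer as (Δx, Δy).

(1.2, 1.7)

From the two frames, the green sphere sits at roughly (5.4, 1.6) before and (6.6, 3.3) after.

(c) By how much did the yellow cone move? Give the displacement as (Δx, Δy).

(-0.9, 0.1)

The yellow cone was at about (9.4, 5.5) and moved to about (8.5, 5.6).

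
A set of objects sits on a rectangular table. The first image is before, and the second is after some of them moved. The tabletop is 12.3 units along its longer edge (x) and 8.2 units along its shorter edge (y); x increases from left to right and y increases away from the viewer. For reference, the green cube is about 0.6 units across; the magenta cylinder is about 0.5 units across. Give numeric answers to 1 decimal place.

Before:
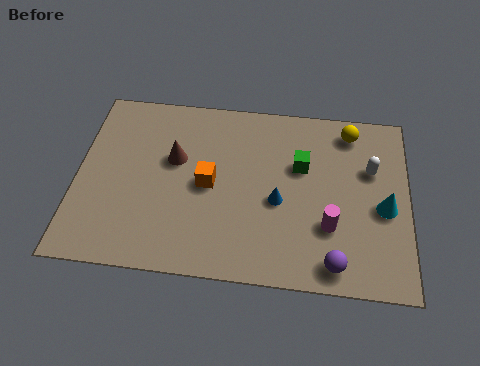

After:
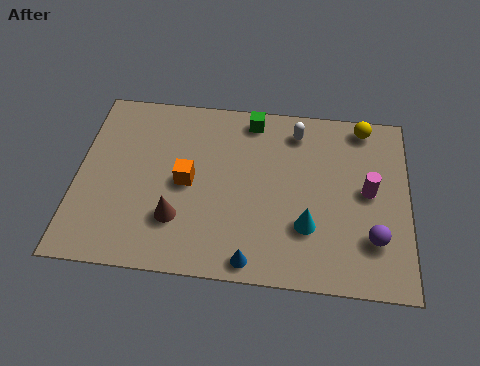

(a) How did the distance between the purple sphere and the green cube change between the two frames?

+2.4

Before: roughly 4.4 units apart; after: 6.8. That's 2.4 units further apart.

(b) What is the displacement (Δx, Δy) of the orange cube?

(-0.8, 0.0)

From the two frames, the orange cube sits at roughly (4.9, 4.0) before and (4.1, 4.0) after.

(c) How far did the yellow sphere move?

0.6

The yellow sphere was near (10.1, 7.0) before and (10.6, 7.3) after, so it travelled √(0.5² + 0.3²) ≈ 0.6 units.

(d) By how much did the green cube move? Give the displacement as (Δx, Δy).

(-1.9, 2.0)

The green cube was at about (8.3, 5.2) and moved to about (6.4, 7.2).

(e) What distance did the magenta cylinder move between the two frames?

2.2

The magenta cylinder moved from about (9.4, 2.6) to (10.8, 4.3), a distance of √(1.4² + 1.7²) ≈ 2.2.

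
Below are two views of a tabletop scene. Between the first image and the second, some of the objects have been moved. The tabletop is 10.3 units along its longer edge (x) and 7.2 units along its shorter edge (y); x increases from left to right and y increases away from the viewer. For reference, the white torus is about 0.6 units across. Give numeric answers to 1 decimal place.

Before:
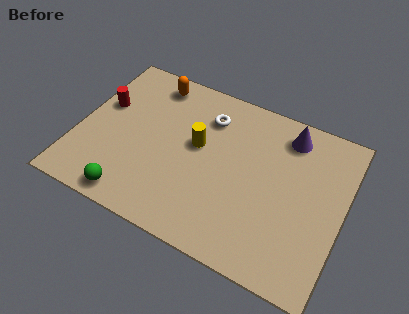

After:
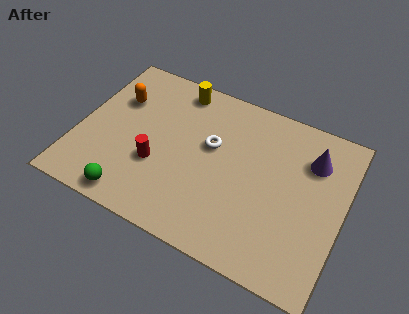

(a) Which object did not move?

the green sphere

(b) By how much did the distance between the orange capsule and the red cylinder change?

+0.5

The distance was about 2.5 in the first image and 3.0 in the second, so they moved 0.5 units further apart.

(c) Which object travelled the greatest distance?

the red cylinder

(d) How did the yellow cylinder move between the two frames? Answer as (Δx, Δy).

(-1.1, 2.2)

The yellow cylinder started near (4.6, 4.1) and ended near (3.5, 6.3).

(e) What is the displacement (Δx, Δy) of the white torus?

(0.3, -1.2)

From the two frames, the white torus sits at roughly (4.8, 5.5) before and (5.1, 4.3) after.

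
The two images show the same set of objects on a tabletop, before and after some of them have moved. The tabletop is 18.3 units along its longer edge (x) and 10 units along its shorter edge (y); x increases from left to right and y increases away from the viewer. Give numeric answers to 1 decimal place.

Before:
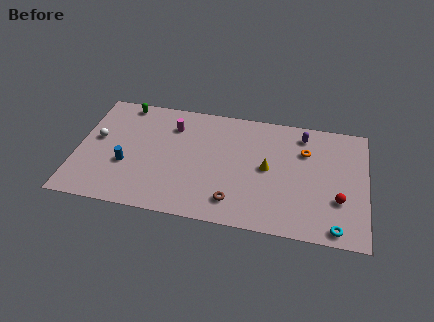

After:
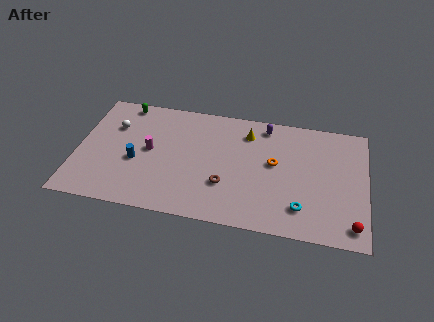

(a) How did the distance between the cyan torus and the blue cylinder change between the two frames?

-2.9

Before: roughly 13.6 units apart; after: 10.7. That's 2.9 units closer together.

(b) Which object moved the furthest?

the yellow cone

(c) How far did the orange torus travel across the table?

2.4

The orange torus moved from about (14.4, 7.0) to (12.5, 5.6), a distance of √(1.9² + 1.4²) ≈ 2.4.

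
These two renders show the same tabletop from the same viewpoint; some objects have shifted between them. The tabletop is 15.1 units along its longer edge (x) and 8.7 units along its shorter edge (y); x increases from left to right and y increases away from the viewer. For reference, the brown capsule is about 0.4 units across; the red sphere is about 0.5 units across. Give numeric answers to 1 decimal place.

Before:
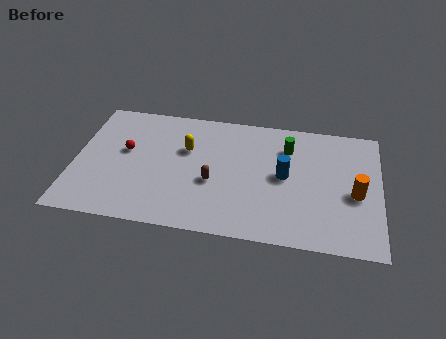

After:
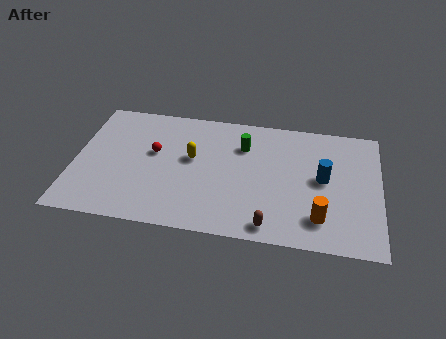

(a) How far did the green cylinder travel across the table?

2.2

The green cylinder was near (10.5, 6.5) before and (8.3, 6.3) after, so it travelled √(2.2² + 0.2²) ≈ 2.2 units.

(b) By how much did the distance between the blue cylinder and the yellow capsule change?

+1.5

They were about 5.0 units apart before and 6.5 after — 1.5 units further apart.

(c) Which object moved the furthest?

the brown capsule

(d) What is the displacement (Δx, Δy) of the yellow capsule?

(0.3, -0.6)

The yellow capsule started near (5.5, 5.6) and ended near (5.8, 5.0).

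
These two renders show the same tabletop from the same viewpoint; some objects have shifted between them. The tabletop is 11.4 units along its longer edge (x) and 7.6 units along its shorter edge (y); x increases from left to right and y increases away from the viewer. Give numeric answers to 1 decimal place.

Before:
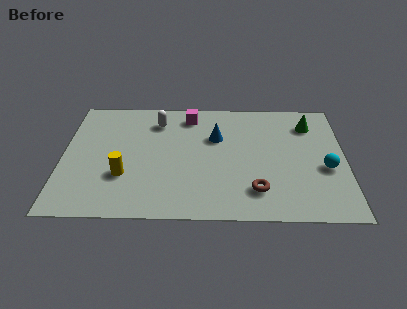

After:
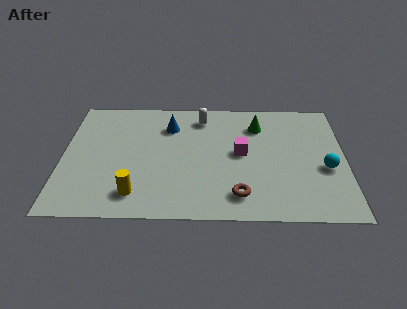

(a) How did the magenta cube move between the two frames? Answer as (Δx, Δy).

(2.1, -2.4)

The magenta cube started near (5.1, 6.4) and ended near (7.2, 4.0).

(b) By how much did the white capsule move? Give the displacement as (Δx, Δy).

(1.8, 0.3)

The white capsule was at about (3.8, 6.0) and moved to about (5.6, 6.3).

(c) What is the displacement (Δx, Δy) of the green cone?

(-2.1, -0.1)

The green cone was at about (10.0, 5.9) and moved to about (7.9, 5.8).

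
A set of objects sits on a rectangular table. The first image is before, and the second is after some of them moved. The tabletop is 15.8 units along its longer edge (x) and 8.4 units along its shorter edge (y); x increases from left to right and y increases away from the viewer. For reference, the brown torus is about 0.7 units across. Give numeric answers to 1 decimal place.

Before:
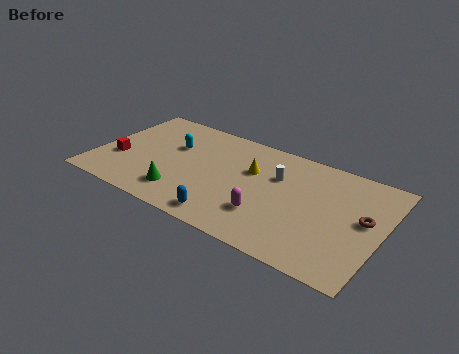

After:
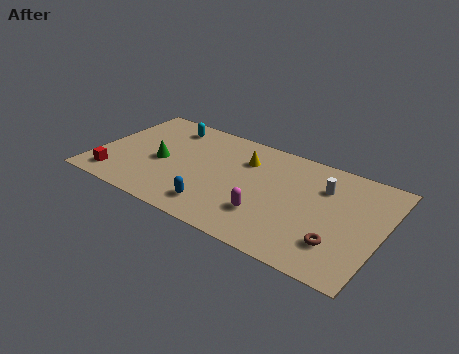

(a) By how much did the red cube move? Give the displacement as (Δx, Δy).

(0.1, -1.6)

The red cube started near (1.3, 3.0) and ended near (1.4, 1.4).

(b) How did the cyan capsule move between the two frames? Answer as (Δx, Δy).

(-0.6, 1.6)

The cyan capsule started near (4.0, 5.4) and ended near (3.4, 7.0).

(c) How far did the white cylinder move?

2.5

The white cylinder moved from about (9.9, 5.6) to (12.4, 6.0), a distance of √(2.5² + 0.4²) ≈ 2.5.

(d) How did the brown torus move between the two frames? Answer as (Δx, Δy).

(-1.1, -2.4)

The brown torus started near (14.8, 4.6) and ended near (13.7, 2.2).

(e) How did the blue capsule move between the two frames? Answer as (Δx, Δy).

(-0.7, 0.5)

The blue capsule was at about (7.8, 1.1) and moved to about (7.1, 1.6).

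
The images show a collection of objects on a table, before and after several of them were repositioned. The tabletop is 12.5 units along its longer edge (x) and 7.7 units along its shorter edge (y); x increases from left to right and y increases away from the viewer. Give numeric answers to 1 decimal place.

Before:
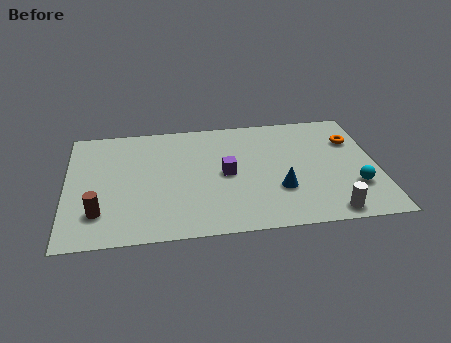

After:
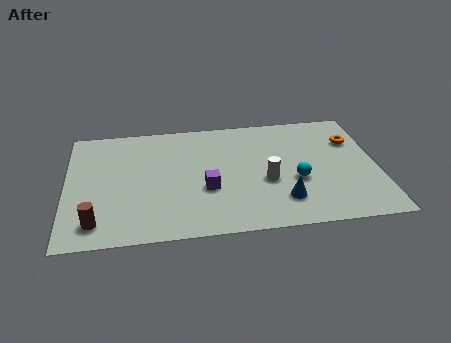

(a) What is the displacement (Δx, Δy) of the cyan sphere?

(-2.3, 0.7)

The cyan sphere started near (11.5, 2.3) and ended near (9.2, 3.0).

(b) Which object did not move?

the orange torus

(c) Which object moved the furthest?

the white cylinder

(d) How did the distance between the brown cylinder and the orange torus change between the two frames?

+0.3

They were about 10.9 units apart before and 11.2 after — 0.3 units further apart.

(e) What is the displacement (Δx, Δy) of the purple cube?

(-0.8, -0.9)

From the two frames, the purple cube sits at roughly (6.4, 3.8) before and (5.6, 2.9) after.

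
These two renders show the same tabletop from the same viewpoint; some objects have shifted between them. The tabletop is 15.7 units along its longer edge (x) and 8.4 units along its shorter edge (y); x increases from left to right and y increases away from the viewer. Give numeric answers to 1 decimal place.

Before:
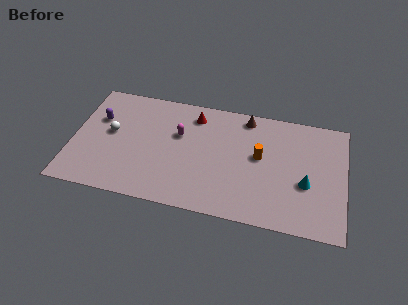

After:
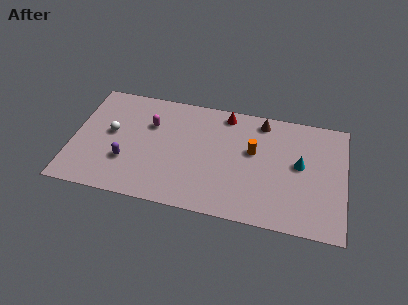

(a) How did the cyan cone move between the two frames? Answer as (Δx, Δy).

(-0.4, 1.3)

The cyan cone was at about (13.5, 3.3) and moved to about (13.1, 4.6).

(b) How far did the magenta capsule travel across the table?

1.7

From (6.1, 5.3) to (4.4, 5.7), the magenta capsule covered √(1.7² + 0.4²) ≈ 1.7 units.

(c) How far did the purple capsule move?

3.3

From (1.4, 5.5) to (3.2, 2.7), the purple capsule covered √(1.8² + 2.8²) ≈ 3.3 units.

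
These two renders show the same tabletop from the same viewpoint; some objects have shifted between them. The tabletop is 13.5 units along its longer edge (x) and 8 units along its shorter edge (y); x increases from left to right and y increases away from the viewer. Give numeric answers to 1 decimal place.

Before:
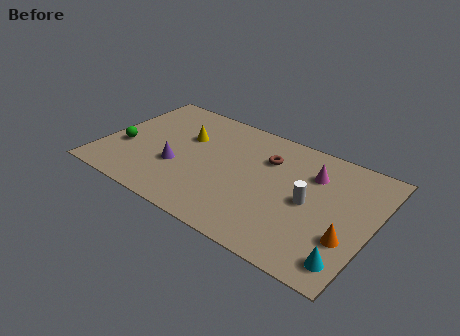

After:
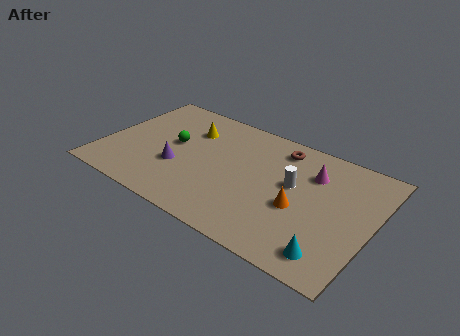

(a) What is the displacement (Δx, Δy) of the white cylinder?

(-0.9, 0.7)

From the two frames, the white cylinder sits at roughly (10.4, 3.9) before and (9.5, 4.6) after.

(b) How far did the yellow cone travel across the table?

0.6

The yellow cone moved from about (3.9, 5.2) to (4.0, 5.8), a distance of √(0.1² + 0.6²) ≈ 0.6.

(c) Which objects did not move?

the purple cone and the magenta cone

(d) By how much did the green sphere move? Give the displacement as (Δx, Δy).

(2.3, 1.4)

The green sphere was at about (1.1, 3.0) and moved to about (3.4, 4.4).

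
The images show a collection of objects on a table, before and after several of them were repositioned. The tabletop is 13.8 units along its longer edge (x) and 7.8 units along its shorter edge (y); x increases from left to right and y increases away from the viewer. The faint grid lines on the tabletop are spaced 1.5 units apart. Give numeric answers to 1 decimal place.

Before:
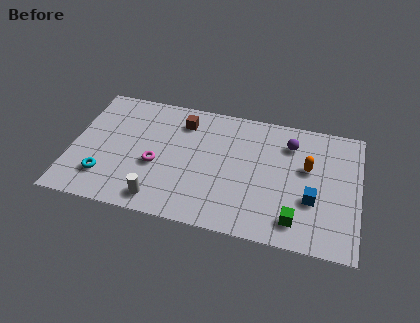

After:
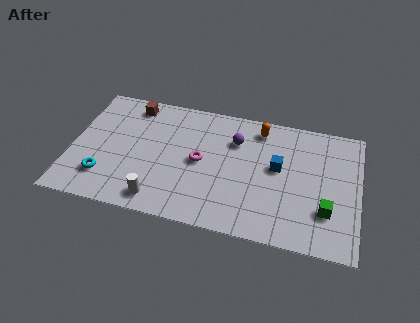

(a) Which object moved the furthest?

the orange capsule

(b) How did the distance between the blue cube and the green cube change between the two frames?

+1.6

They were about 1.6 units apart before and 3.2 after — 1.6 units further apart.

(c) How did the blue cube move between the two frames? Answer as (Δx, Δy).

(-1.7, 1.6)

The blue cube was at about (11.6, 2.8) and moved to about (9.9, 4.4).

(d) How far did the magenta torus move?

2.2

The magenta torus was near (4.1, 3.2) before and (6.2, 3.9) after, so it travelled √(2.1² + 0.7²) ≈ 2.2 units.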